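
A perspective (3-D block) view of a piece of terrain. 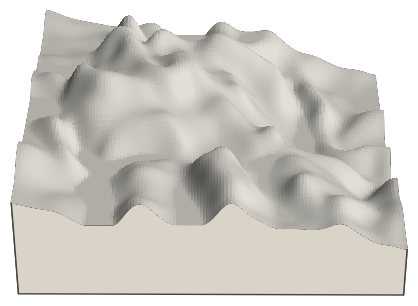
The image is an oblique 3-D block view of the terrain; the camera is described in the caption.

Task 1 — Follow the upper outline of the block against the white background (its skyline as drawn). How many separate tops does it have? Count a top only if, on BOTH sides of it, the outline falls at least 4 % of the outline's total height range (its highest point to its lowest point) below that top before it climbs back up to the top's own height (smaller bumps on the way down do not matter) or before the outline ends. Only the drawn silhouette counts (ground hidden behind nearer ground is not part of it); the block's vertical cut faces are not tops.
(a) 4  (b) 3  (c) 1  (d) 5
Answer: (b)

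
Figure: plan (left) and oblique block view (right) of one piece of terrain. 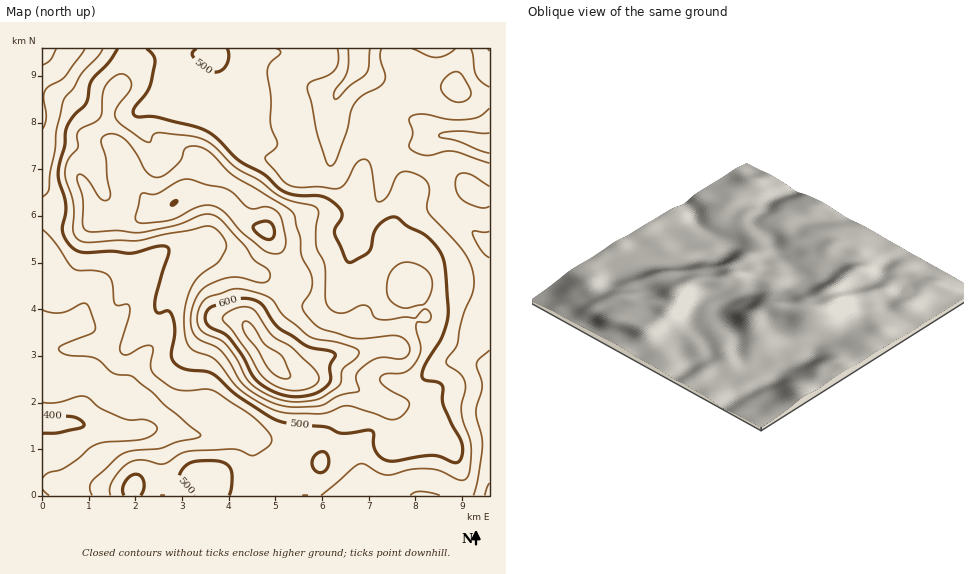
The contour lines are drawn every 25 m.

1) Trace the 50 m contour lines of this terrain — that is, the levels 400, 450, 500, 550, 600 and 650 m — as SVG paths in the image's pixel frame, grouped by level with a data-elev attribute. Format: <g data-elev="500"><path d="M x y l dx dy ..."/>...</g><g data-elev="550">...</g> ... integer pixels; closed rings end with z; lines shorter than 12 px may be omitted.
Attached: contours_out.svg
<g data-elev="400"><path d="M43 415l30 2 7 3 4 4-1 3-5 2-20 4-15 0"/></g><g data-elev="450"><path d="M410 495l5-3 6-1 19 4"/><path d="M473 495l5-17 4-33 0-9-6-22 0-7 6-21-5-22 2-5 10-9"/><path d="M43 310l9 3 9 0 7-2 13-7 6 0 8 20 0 7-6 3-27 11-3 2 0 4 9 4 26 3 6 3 14 12 18 3 69 59-5 3-18 4-18 6-26 3-12 3-30 27-2 7 2 7"/><path d="M489 258l-9-9-8-16 2-2 10 1 5-1"/><path d="M489 163l-36-12-8 0-15 4-7 0-11-5-3-5 4-12-4-13 3-4 12-2 25 5 18 0 13-3 9-8"/><path d="M489 87l-8-5-5-7-5-26"/><path d="M85 49l-20 28-16 9-4 5-1 8 2 18-3 12"/><path d="M382 49l-2 8 5 17-1 7-5 6-18 9-7 8-3 8-4 19-9 25-4 8-3 2-3-1-2-4-8-24-11-50 4-5 16-6 8-6 3-9-1-12"/><path d="M455 49l-9 6-10 2-8-1-16-7"/></g><g data-elev="500"><path d="M141 495l3-7 0-7-3-5-5-2-6 2-5 7-2 7 1 5"/><path d="M229 495l3-15-2-11-7-7-14-1-19 2-5 3-5 7-1 5 2 3 13 14"/><path d="M318 472l6 0 4-7 0-8-4-5-7 2-5 6 1 7z"/><path d="M118 49l-9 14-17 17-6 23-13 14-7 13-1 15-6 19-1 11 8 30-3 27 6 13 7 5 10 3 25-2 19 2 29-7 6 0 3 2 1 6-12 38-2 14 2 6 3 1 7-2 5 4 3 16-4 26 3 5 6 5 7 3 18 1 7 2 27 23 29 20 11 5 47 6 15 6 31-2 2 3-1 9 2 7 5 7 6 3 9 1 37-6 8 2 13 5 6 0 3-7 0-11-19-38-1-20-4-4-13-2-3-4 3-12 17-27 6-20-3-51-3-10-5-9-13-13-16-8-11-8-6-1-8 4-7 7-3 7-2 13-3 5-15 9-5 0-3-3-11-26 1-5 7-10 0-6-4-6-8-6-10-4-23-1-14-4-19-17-25-14-23-22-12-8-47-13-19 0-4-2-1-3 1-4 16-21 5-22-1-8-7-8"/><path d="M196 49l-4 4 2 5 11 11 10 3 7-2 5-6 2-7-2-8"/></g><g data-elev="550"><path d="M289 407l31-1 19-10 19-4 1-3-3-13 4-7 9-7 8-4 7-1 16 2 5-1 5-6-2-8-5-6-7-2-33 3-11-1-29-9-9-5-9-11-3-5 1-5 8-13 1-10-2-9-9-16-1-17-6-24-8-7-53-32-25-24-10-5-11 1-3 3-4 11-5 5-11 9-8 2-5-1-5-5-11-19-11-13-10-5-6 0-4 2-3 6 5 16 4 38-3 4-5 0-16-22-5-4-3 1-1 7 6 17-1 23 2 6 6 4 27-2 22 3 38-8 28-11 8 1 8 5 24 26 9 14 14 9 2 4 0 4-2 4-6 2-21-5-12-1-10 3-13 6-7 8-6 12-2 13 1 12 7 8 16 7 6 5 8 11 10 18 9 9 22 13z"/></g><g data-elev="600"><path d="M289 396l11 1 12-2 7-3 8-6 4-6-1-13 5-10-1-4-5-2-22-5-26-16-7-8-11-17-8-5-8-2-10 1-23 7-5 3-4 7 2 8 4 3 12 6 6 5 13 17 14 25 15 11z"/><path d="M265 239l5 0 4-3 0-7-2-5-7-3-11 4-1 2 1 4z"/><path d="M171 205l4-1 2-3-4 1z"/></g><g data-elev="650"><path d="M284 379l5-1 1-3-7-18-19-13-14-21-3-2-3 1-2 3 2 8 14 17 9 17 8 8z"/></g>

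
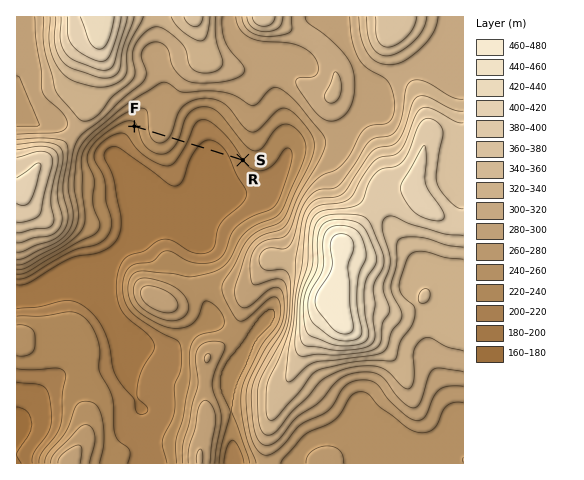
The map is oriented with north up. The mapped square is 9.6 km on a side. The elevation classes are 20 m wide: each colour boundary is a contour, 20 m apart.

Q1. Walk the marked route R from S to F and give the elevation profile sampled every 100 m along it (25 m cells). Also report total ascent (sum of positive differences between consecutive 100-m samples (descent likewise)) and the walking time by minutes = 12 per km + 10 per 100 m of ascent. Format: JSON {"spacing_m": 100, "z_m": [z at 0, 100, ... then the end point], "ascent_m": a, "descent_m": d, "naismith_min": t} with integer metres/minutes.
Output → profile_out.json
{"spacing_m": 100, "z_m": [220, 214, 208, 201, 196, 193, 193, 193, 193, 195, 200, 207, 215, 224, 235, 245, 255, 264, 269, 270, 267, 261, 252, 244, 238, 236], "ascent_m": 78, "descent_m": 62, "naismith_min": 37}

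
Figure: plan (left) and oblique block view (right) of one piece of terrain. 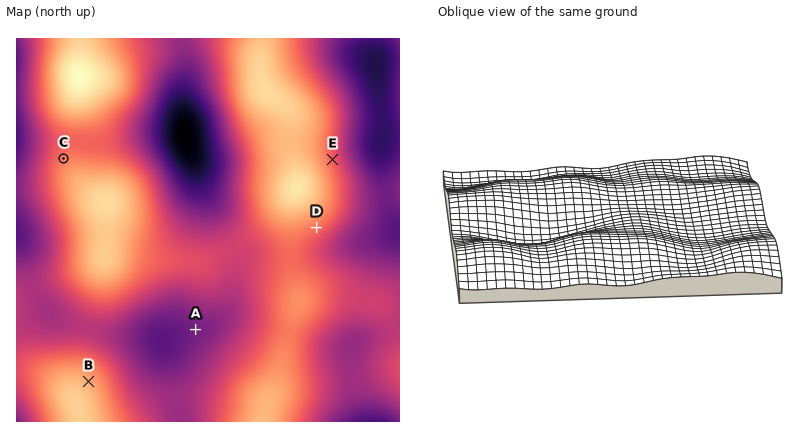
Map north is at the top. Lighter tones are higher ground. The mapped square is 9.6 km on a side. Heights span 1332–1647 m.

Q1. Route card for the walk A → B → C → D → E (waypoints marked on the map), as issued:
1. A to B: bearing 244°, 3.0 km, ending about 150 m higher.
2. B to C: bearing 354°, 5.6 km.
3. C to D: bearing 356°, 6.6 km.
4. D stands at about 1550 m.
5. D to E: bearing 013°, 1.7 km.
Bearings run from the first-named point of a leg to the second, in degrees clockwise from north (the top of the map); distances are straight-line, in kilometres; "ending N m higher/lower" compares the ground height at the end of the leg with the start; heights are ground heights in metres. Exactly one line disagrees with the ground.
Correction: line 3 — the bearing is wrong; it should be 105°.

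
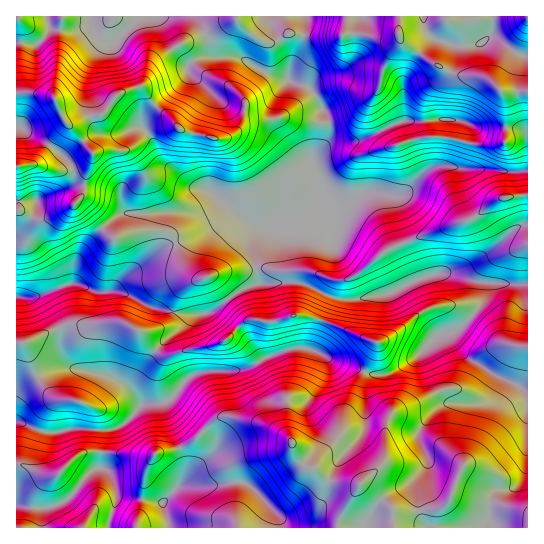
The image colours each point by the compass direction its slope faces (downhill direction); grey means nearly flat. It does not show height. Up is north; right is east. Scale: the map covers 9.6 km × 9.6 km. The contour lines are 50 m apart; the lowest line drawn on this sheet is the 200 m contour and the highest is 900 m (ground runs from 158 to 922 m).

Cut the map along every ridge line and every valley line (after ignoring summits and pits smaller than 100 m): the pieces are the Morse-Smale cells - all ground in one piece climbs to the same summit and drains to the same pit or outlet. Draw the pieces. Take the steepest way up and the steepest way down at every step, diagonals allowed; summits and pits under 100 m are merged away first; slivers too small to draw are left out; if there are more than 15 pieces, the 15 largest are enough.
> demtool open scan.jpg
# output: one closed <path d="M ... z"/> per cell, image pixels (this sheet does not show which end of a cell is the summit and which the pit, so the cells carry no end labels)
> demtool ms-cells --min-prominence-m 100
<path d="M527 16l-332 0 8 10 9 25 5 6 22 0 31 18 37 12 6 4 14 24 2 12-2 14-12 14-3 7 9 23 4 21-43 23-20-1-12-5-32-26-13 11-14 4-69 1-20 15-21 23-6 14-4 19-32 12-23 2 0 44 10 1 39-18 58-2 16 8 9 12 6 6 3 0 34-33 23-5 21-18 16-8 48-2 36 16 20 1 36-7 19-9 2-3-21-50-3-29-6-9 11 3 8-1 5-3 19-20 17-7 23 4 29 0 12 3 22-2z"/><path d="M495 283l-11 0 1 11-2 8-21 25-25 9-20 21-27 16-19 2-7-2-7 21-13 23-7 21-18 20-6 10-10-3-10-16-1-7-10-9-23-10-36-7-10 5-27 24-9 4-22 4-4 4-42-5-24 0-12 7-14 14-5 3-9-1-20-10-8-1-1 63 511 1 1-243z"/><path d="M194 16l-52 0-28 27-8 0-5-3-6-6-5-13-5 7-8 3-16 0-11-4-5 10-10 8-10-2-9 0 0 83 38 22 17 15 2 6 0 12-6 7 18-3 28 6 6 4 7 18 65-1 14-4 11-10-10-9-13-2-18-16-8-4-7-8-9-22-8-10 0-5 5-9 39-36 0-8 6-8 8-4 15 0-4-6-9-25z"/><path d="M238 328l-12 12-8 4-31 5-14 6-10 0-6-4-22 32 0 8 6 14-7 10-16 13-11 3-38-2-18 4-13-2-21-10-1 42 25 10 13 3 5-3 14-14 12-7 24 0 42 5 4-4 22-4 9-4 27-24 6-4 10-1 30 7 23 10 10 9 1 7 10 16 10 3 6-10 18-20 7-21 13-23 7-21-59-25-16 1-27 10z"/><path d="M239 57l-38 0-8 4-6 8 0 8-39 36-5 9 0 5 8 10 9 22 29 25 20 7 33 26 16 10 24 2 43-23-4-21-9-23 16-24 0-19-18-31-40-13z"/><path d="M123 323l-58 2-39 18-9 0-1 78 22 10 13 2 18-4 38 2 18-7 16-19-6-14 0-8 21-33-8-7-9-12z"/><path d="M451 273l-18 2-16 5-26 13-36 7-20-1-36-16-42 1-22 9-20 17 7 3 15 14 16-8 24 2 20-6 21 4 19 6 28 14 10 2 0 9-10 21 6 4 15 0 31-18 20-21 25-9 21-25 2-8 0-9-2-2z"/><path d="M446 165l-17 4-23 23-5 3-8 1-12-2 7 8 1 23 6 18 18 40 10-6 46-10 25-19 20-19 14-6-1-52-21 1-12-3-29 0z"/><path d="M19 127l-3 0 0 170 18 0 37-13 5-23 9-15 26-26 14-7-6-18-6-4-28-6-10 0-9 4 7-8 0-12-2-6-17-15-23-12z"/><path d="M299 315l-22 6-24-2-8 2-8 6 25 32 27-10 16-1 13 4 16 9 31 10 10-21 0-9-10-2-39-18z"/><path d="M527 224l-13 5-20 19-25 19-25 6 37 10 46 1z"/><path d="M141 16l-124 0-1 26 19 3 10-8 5-10 11 4 16 0 8-3 5-7 5 13 6 6 5 3 8 0z"/><path d="M218 311l-27 5-35 34 7 5 10 0 14-6 31-5 8-4 11-13z"/>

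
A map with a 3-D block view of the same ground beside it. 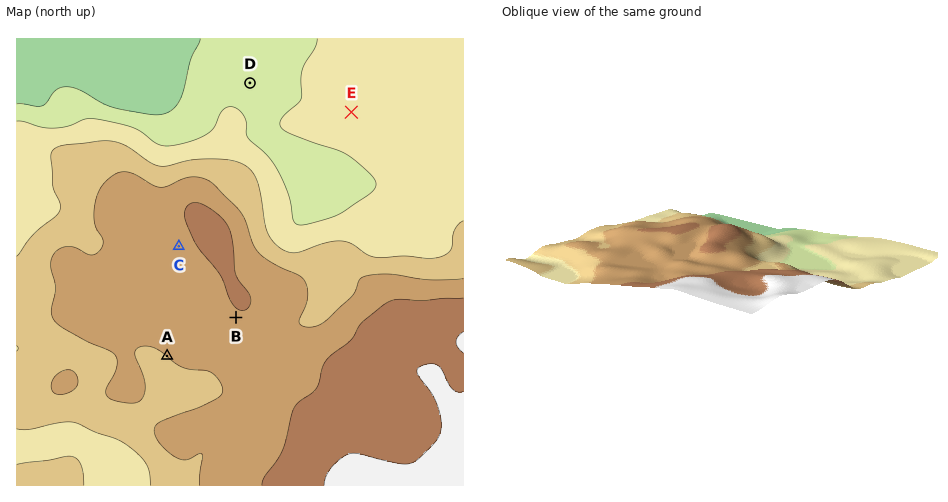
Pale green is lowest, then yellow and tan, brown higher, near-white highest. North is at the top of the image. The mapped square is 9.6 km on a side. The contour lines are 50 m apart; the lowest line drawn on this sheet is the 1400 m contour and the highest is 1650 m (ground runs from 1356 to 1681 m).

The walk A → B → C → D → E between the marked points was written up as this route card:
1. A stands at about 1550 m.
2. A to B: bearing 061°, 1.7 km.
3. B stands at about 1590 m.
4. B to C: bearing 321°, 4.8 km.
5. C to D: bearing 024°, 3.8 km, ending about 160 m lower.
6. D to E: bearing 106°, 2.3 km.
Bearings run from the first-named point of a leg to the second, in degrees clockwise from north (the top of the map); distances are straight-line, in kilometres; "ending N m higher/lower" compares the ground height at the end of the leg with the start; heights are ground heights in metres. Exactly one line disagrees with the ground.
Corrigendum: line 4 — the distance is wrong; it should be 2.0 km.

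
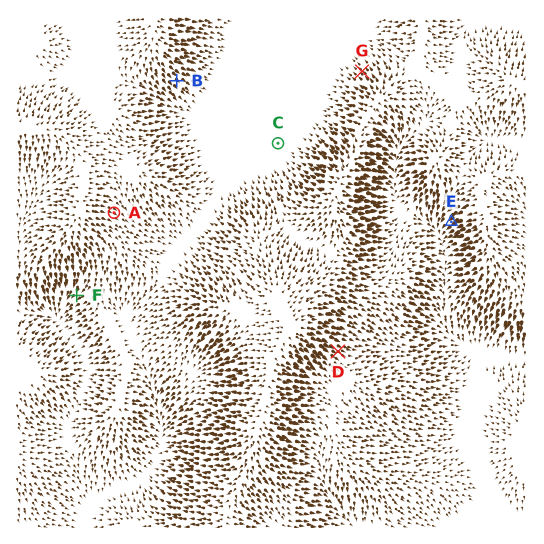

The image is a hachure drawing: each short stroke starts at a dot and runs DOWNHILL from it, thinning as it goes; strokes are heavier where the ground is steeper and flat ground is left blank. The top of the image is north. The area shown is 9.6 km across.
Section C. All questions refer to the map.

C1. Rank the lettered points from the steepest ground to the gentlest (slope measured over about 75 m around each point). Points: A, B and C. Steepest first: B A C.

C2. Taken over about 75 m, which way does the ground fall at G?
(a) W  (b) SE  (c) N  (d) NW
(d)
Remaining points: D SE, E SW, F SW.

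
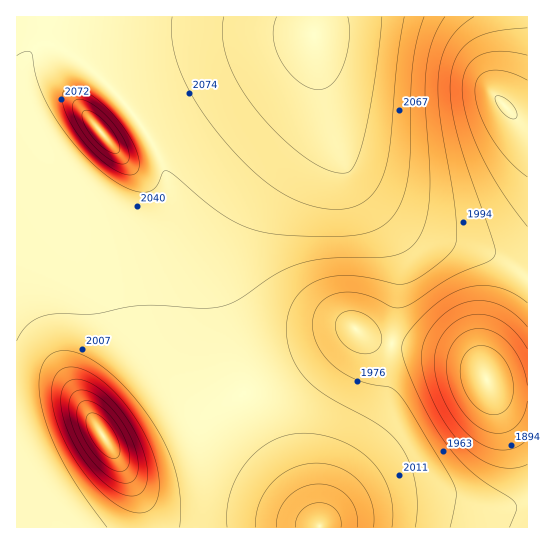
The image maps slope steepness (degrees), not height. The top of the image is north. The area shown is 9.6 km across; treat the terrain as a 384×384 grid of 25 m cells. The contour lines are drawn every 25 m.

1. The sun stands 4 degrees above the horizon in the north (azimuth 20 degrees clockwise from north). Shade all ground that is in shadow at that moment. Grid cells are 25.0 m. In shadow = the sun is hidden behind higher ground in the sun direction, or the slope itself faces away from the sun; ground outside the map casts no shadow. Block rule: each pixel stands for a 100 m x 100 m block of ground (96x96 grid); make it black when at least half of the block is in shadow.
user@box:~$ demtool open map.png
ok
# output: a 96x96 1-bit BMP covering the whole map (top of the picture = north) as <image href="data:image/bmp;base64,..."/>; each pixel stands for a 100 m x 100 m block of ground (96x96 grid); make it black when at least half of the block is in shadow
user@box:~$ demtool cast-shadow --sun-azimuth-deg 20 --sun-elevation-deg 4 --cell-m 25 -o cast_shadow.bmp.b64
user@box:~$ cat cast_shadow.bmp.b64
<image width="96" height="96" href="data:image/bmp;base64,Qk2+BAAAAAAAAD4AAAAoAAAAYAAAAGAAAAABAAEAAAAAAIAEAAATCwAAEwsAAAIAAAAAAAAA////AAAAAAAAAAAAAAAAAAAAAAAAAAAAAAAAAAAAAAAAAAAAAAAAAAAAAAAAAAAAAAAAAAAAAAAAAAAAAAAAAAAAAAAAAAAAAAAAAAAAAAAAAAAAAAAAAAAAAAAAAAAAAAAAAAAAAAAAAAAAAAAAAAAAAAAAAA8AAAAAAAAAAAAAAD+AAAAAAAAAAAAAAH/AAAAAAAAAAAAAAP/AAAAAAAAAAAAAAf/gAAAAAAAAAAAAA//gAAAAAAAAAAAAB//AAAAAAAAAAAAAB//AAAAAAAAAAAAAD//AAAAAAAAAAAAAH/+AAAAAAAAAAAAAH/+AAAAAAAAAAAAAP/+AAAAAAAAAAAAAP/8AAAAAAAAAAAAAP/4AAAAAAAAAAAAAf/4AAAAAAAAAAAAAf/wAAAAAAAAAAAAAf/gAAAAAAAAAAAAAf/gAAAAAAAAAAHAAf/AAAAAAAAAAAPwAf+AAAAAAAAAAA/4Af8AAAAAAAAAAB/8Af4AAAAAAAAAAB/8AfwAAAAAAAAAAD/8AfAAAAAAAAAAAH/8AAAAAAAAAAAAAH/8AAAAAAAAAAAAAH/8AAAAAAAAAAAAAP/8AAAAAAAAAAAAAP/8AAAAAAAAAAAAAP/8AAAAAAAAAAAAAP/8AAAAAAAAAA8AAP/8AAAAAAAAAB+AAP/8AAAAAAAAAB/AAP/4AAAAAAAAAD/AAP/wAAAAAAAAAD/gAP/gAAAAAAAAAD/AAH/AAAAAAAAAAD/AAD8AAAAAAAAAAD+AAAAAAAAAAAAAAD8AAAAAAAAAAAAAAB4AAAAAAAAAAAAAAAAAAAAAAAAAAAAAAAAAAAAAAAAAAAAAAAAAAAAAAAAAAAAAAAAAAAAAAAAAAAAAAAAAAAAAAAAAAAAAAAAAAAAAAAAAAAAAAAAAAAAAAAAAAAAAAAAAAAAAAAAAAAAAAAAAAAAAAHgAAAAAAAAAAAAAAP4AAAAAAAAAAAAAAf+AAAAAAAAAAAAAAf/AAAAAAAAAAAAAAf/gAAAAAAAAAAAAA//wAAAAAAAAAAAAA//4AAAAAAAAAAAAA//wAAAAAAAAAAAAA//wAAAAAAAAAAAAA//gAAAAAAAAAAAAA//gAAAAAAAAAAAAA//AAAAAAAAAAAAAA/+AAAAAAAAAAAAAA/8AAAAAAAAAAAAAA/4AAAAAAAAAAAAAB/wAAAAAAAAAAAAAB/gAAAAAAAAAAAAAB/AAAAAAAAAAAAAAB+AAAAAAAAAAAAAAB8AAAAAAAAAAAAAAA4AAAAAAAAAAAAAAAgAAAAAAAAAAAAAAAAAAAAAAAAAAAAAAAAAAAAAAAAAAAAAAAAAAAAAAAAAAAAAAAAAAAAAAAAAAAAAAAAAAAAAAAAAAAAAAAAAAAAAAAAAAAAAAAAAAAAAAAAAAAAAAAAAAAAAAAAAAAAAAAAAAAAAAAAAAAAAAAAAAAAAAAAAAAAAAAAAAAAAAAAAAAAAAAAAAAAAAAAAAAAAAAAAAAAAAAAAAAAAAAAAAAAAAAAAAAAAAAAAAAAAAAAAAAAAAAAAAAAAAAAAAAAAA="/>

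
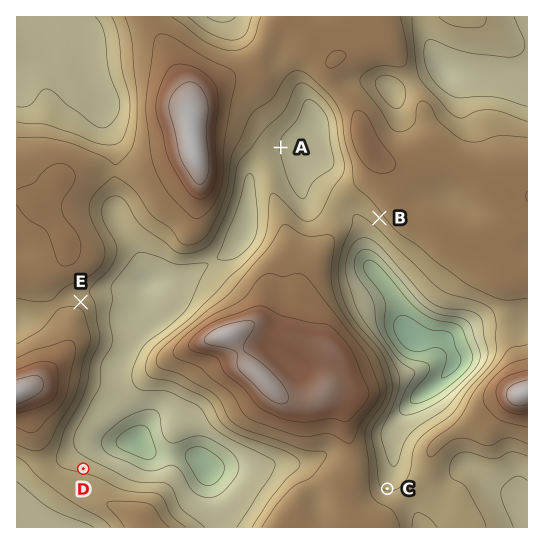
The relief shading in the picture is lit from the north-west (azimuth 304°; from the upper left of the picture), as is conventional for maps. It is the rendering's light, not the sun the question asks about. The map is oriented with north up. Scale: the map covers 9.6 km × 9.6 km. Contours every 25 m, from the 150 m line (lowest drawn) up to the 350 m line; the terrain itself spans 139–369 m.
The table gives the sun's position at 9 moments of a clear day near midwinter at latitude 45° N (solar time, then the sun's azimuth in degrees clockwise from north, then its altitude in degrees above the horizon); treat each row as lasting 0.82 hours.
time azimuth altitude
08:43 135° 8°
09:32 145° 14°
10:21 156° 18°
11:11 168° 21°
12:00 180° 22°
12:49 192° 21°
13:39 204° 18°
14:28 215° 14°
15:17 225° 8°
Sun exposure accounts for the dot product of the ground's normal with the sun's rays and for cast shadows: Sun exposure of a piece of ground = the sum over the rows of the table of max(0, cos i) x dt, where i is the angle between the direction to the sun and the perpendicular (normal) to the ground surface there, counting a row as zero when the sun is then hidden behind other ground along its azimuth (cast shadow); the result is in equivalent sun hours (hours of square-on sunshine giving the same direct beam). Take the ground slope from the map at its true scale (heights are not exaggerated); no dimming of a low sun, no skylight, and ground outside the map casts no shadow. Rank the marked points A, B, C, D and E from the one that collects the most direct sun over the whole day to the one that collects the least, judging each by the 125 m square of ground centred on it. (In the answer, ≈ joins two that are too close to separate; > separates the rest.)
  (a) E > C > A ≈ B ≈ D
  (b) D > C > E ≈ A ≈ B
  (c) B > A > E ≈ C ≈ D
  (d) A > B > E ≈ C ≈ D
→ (c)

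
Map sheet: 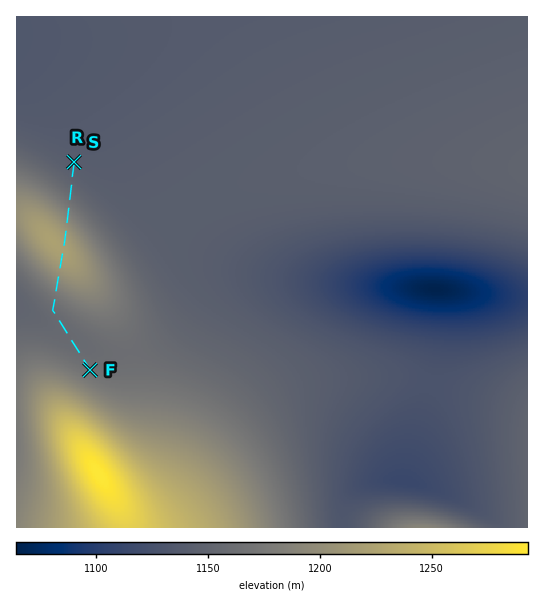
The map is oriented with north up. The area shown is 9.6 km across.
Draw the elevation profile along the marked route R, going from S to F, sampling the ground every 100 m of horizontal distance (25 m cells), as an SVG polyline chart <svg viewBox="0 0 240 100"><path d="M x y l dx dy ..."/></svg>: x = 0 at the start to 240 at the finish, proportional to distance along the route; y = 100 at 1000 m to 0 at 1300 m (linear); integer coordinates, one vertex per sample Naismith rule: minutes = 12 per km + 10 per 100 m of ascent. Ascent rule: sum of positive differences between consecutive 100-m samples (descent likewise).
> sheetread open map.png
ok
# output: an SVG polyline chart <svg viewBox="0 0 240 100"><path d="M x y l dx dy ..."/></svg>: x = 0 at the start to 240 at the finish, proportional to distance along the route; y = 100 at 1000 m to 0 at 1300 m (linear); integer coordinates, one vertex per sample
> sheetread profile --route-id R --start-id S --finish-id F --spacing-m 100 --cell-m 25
<svg viewBox="0 0 240 100"><path d="M0 53l6-1 6 0 5-1 6-1 6-1 6-2 6-1 5-3 6-2 6-2 6-3 6-3 6-2 5-2 6-2 6 0 6-1 6 1 5 1 6 2 6 2 6 3 6 2 5 3 6 2 6 2 6 2 6 1 6 0 5 1 6 0 6 0 6 0 6 0 5 0 6-1 6 0 6 0 6-1 5-1 6 0 2 0"/></svg>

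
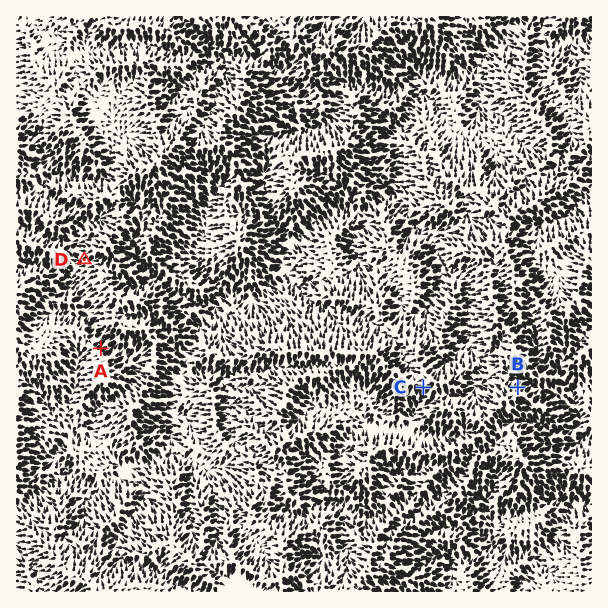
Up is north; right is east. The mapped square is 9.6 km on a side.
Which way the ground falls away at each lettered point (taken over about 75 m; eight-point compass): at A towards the NE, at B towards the NE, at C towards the S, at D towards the W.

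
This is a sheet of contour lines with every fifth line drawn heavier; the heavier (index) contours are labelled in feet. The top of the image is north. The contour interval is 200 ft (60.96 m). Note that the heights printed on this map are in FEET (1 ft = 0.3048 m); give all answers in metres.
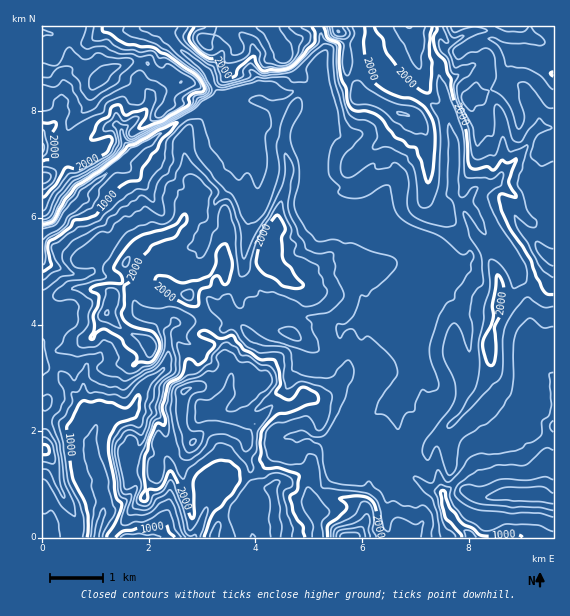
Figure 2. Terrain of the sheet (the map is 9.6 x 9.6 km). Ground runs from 140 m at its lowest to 920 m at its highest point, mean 530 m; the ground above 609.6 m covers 26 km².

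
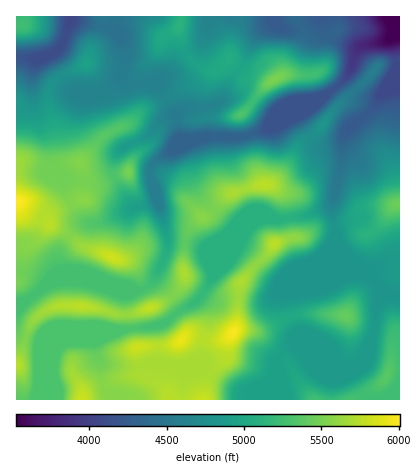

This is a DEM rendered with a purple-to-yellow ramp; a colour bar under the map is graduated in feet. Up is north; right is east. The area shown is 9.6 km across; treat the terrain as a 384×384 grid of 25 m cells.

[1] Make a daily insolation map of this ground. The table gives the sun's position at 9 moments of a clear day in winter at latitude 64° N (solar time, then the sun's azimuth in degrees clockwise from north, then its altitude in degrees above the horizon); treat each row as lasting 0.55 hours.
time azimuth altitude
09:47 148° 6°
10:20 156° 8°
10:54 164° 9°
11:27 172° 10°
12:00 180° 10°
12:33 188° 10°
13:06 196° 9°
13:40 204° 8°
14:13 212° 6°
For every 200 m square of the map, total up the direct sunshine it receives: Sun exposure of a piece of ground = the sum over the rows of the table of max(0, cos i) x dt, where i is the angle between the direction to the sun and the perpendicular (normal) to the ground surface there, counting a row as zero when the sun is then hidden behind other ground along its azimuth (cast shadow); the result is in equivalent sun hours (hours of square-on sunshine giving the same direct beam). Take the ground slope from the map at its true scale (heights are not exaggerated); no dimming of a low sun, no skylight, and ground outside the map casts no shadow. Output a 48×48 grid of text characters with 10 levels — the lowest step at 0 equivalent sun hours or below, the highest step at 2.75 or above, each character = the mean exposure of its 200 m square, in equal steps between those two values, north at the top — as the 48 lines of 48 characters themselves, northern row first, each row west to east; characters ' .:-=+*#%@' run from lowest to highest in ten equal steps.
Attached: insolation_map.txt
.::::. ...--:::.   .::::..  .            ...   .
===--.     ::--:.  :--::..              .::.    
@@@#+.      :::::.:==-:.               .---:    
@@@%-      ...::---==-.                 .:.     
*=-.     .....::-====:    ..                    
        ..::::.:-+*+=-. ..::.           .      .
       :==-:::.:======-:::--...       .--    =+:
     .-+++-.  .::::::-=====-..  .-==-+#%:   =*=:
    .:-:::.     ..:::--=+=---:.=%@@@@@@-   =#+::
   ......         .:-===+=-:..+@@@@%*=    -+=:..
.   .             :-=====:.  .#@=.       :-::   
                .:---:::.    +*.        -+==.  .
               .=-:::.....:-**         -+=-:   .
             .:==:.:-===-=*%+         :=-:.     
           .=##+: :::.               :=-:.      
          :+*=.  .:                 .:-:.       
         .--.   :=.                 ..:.   ..   
...     ..:.   :+-                 .........:.  
::::::::::.    --                  . .........  
:..:::---:...:::..                    ::.       
   .::::::..-*+:.:.              .    ::.       
     .:..::-=**:  ..   ..   .=+=-:.  .:..       
     ..:..-=--=-  .:.  .:--+#@@@*==---:.        
---:..:-=--=-.     --: .:=*%#++*##**+-.   .....:
==-:.:-=++=:       :--:.:=**-:.  ....    .:---=+
+=-:::::::.        .::--=++-:.         .:::.:-+*
*+=---:.           ::-+*#*-:..        ::-:..:=++
===+*+-            ::-+*+:...     ..:==------=+=
::-+++=:.      ... ..:-::...  .:-+#%%#=::=++===-
--===-=++-:    :--.  ...:..   .=#%@@@*:::-=+==--
--=--=+*#%#*=::-==.    ...    :*%%#+-::::::---::
-----:::-=#%%#*=-. ..   ..   .+##+::::::::::::::
::-:.     .-*#+=.  .-::..    -+*=:::::..   .:::-
--:.        ..:.   .=+=:   :-=+=::::..      .:--
+-.                .=*-  .--===:.::.        .::-
:.                 --.   .:::-:.           .:...
.   -====-:     :==:        ..            ....  
  :*%@@@@@@#+=+#%*:              .:-==---:::..  
.:**=------=+=:             .   .-=+**##*+=-:.. 
.-+::::::::.         .:....:==-:-=-:-=+****=:...
.:::::. .:.         :--::-=**#*+--::::-=+++-::.:
 ::::.       .:----=++---=++==++-:.:::::---:.:.:
 ::::.  ..:--====--==-::-----:---:.::::::--....:
::::::.....::--::::::::::-=+=--:::..::::::.  ..:
+-:::::. .....:::::::::::=#%#+=::::. ....     :-
+-:::-=. ..:----:::::::::=*#*+-::::.         .--
==::::-...::--==--::::...-==-:::::-.        :==:
--:::::...:::::--:::::...:::::::::::.     .:--::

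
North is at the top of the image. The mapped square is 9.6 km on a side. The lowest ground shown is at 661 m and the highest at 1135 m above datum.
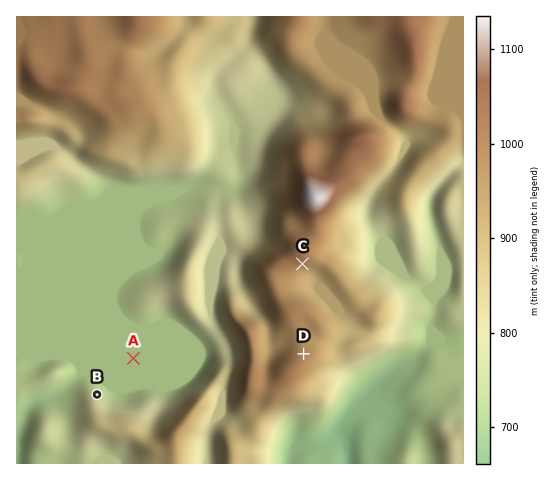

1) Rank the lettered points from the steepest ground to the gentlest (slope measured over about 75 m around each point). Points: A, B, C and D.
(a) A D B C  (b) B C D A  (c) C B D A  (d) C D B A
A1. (c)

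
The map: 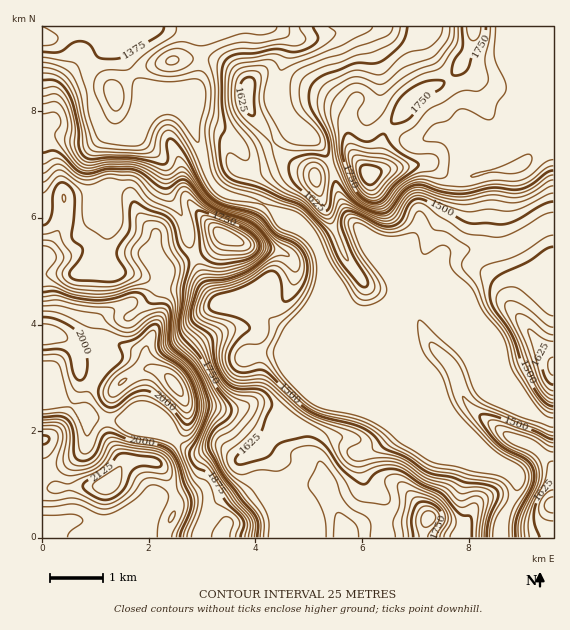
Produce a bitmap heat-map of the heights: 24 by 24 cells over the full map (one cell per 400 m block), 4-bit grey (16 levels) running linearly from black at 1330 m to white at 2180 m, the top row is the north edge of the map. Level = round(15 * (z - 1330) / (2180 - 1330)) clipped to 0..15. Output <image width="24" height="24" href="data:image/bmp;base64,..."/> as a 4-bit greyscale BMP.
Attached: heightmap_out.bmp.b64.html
<image width="24" height="24" href="data:image/bmp;base64,Qk2WAQAAAAAAAHYAAAAoAAAAGAAAABgAAAABAAQAAAAAACABAAATCwAAEwsAABAAAAAAAAAAAAAAABEREQAiIiIAMzMzAERERABVVVUAZmZmAHd3dwCIiIgAmZmZAKqqqgC7u7sAzMzMAN3d3QDu7u4A////AMzMzcq5ZmZ2aHZCRd3d3duoZmZmZ3VCNu7u3cqGZmZVZkMyJdze7rllVmZEQyIiJOzNy7llVVVDIiIjRMu7u8qGVUMyIiIzIru8vNuGVCIiIiIiI7zN3dlUQiIiIiIiJbzM3KdCIiIiIiIiNczLy4ZDMiIiIiIiRcu6qnQzMiIiIiIjRKmZmYUzMyIiIiIjM5d3iYZlNDIyIiIjM5h3mYiYZCIyIiIiM4d3iHiXQiMiMiMzMnd3d3ZDIkVGUzREM3d3ZWMjNWZ5dWZlVGVEQ0I0RWaJl3ZmdlQhEjI0VEaId3ZmZlMREhE0VEZ3d3ZmZkMSERE1RFZ3eHd3ZjISERE1RFZmZ3d3ZhEREiIzQ0RVVmd2ZgERERIiIjNEVWeGZg=="/>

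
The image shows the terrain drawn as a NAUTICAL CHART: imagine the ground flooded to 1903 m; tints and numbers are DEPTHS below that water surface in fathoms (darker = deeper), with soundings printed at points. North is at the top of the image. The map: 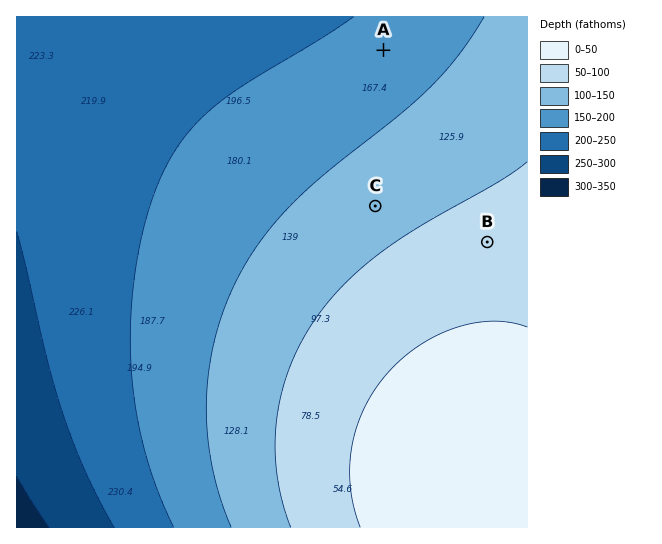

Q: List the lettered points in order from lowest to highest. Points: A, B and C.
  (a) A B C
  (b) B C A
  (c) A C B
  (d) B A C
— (c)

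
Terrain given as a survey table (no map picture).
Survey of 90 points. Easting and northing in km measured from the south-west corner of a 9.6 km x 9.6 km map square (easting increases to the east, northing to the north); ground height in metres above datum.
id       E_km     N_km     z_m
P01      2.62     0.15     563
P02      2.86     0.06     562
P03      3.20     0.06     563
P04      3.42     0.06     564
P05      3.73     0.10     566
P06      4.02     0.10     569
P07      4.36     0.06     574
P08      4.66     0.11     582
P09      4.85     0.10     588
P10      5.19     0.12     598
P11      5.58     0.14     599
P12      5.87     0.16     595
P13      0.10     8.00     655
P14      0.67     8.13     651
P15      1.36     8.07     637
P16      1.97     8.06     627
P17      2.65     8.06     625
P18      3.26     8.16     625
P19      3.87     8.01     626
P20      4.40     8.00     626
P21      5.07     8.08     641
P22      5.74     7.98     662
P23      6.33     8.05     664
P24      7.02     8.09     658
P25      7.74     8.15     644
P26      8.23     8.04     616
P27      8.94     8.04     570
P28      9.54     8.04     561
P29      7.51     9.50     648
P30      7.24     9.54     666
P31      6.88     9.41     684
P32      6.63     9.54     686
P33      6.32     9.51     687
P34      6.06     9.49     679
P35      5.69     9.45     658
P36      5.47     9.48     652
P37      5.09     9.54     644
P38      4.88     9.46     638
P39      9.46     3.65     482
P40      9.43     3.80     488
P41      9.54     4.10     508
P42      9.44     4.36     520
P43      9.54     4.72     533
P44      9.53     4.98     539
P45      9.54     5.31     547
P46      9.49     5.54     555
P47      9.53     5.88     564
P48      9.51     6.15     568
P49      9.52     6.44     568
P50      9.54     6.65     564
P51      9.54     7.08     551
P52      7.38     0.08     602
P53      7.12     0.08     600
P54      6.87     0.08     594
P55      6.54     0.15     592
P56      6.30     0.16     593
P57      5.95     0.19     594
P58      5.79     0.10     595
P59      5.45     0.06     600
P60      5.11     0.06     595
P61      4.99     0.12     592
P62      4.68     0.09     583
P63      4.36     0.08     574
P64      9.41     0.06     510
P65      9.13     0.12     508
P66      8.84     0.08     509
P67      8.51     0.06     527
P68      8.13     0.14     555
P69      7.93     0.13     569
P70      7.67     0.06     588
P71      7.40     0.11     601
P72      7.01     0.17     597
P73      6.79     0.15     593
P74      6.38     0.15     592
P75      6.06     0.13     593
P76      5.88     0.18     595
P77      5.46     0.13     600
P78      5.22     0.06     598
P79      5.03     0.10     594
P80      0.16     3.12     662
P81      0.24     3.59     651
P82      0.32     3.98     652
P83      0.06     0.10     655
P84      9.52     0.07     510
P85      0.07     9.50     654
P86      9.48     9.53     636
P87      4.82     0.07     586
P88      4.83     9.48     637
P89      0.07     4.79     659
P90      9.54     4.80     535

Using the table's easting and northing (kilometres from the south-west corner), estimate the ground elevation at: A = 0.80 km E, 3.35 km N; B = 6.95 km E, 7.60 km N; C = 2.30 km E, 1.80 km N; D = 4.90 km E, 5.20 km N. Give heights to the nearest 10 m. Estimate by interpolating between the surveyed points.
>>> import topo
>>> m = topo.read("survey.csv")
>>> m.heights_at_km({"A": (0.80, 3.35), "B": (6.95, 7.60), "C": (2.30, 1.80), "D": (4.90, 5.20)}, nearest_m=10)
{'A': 660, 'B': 600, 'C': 630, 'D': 650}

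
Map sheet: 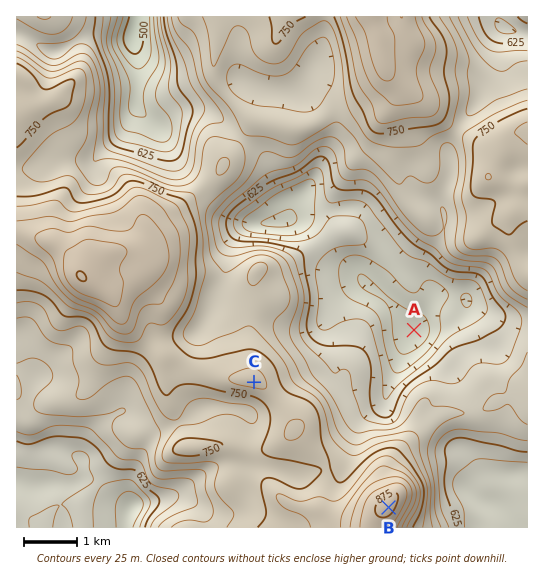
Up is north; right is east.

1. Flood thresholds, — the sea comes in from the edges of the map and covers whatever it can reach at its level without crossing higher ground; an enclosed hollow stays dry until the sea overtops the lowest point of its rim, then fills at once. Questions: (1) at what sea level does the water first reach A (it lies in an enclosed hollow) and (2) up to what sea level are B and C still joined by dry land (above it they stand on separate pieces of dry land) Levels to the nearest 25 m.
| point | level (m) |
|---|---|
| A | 650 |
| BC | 750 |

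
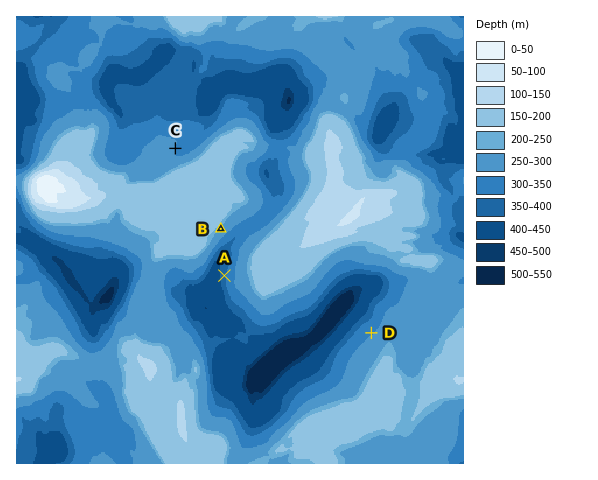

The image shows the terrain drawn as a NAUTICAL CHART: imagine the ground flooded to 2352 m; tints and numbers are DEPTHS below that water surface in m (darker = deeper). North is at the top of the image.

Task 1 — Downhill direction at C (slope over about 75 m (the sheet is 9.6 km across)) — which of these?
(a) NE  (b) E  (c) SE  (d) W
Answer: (b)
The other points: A W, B SE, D NW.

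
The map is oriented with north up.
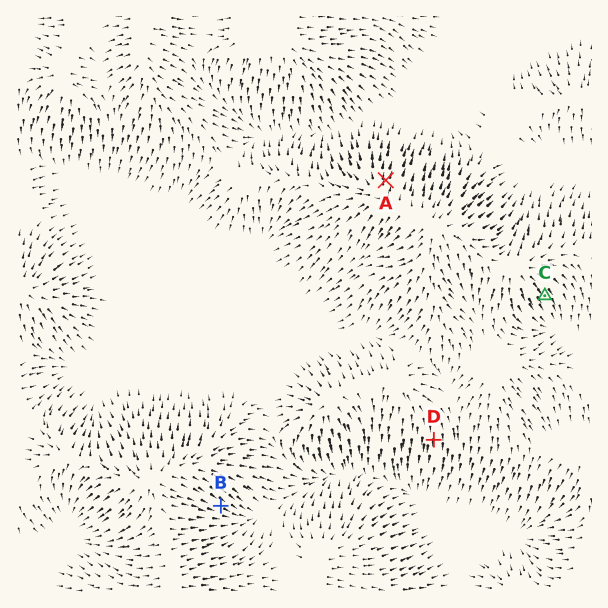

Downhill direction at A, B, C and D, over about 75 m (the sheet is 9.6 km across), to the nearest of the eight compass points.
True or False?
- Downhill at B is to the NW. False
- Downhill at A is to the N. True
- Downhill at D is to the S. True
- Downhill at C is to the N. False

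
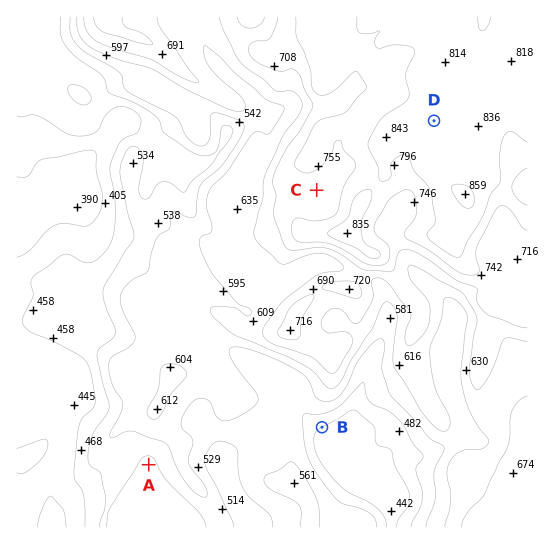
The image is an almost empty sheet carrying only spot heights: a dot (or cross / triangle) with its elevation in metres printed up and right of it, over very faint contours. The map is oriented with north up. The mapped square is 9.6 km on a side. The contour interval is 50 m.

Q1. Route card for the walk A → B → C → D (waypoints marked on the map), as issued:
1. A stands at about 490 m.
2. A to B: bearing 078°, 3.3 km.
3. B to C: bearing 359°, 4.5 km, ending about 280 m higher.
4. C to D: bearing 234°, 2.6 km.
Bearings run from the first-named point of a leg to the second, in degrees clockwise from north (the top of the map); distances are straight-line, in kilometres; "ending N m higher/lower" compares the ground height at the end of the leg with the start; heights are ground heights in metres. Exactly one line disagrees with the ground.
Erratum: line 4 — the bearing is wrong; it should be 059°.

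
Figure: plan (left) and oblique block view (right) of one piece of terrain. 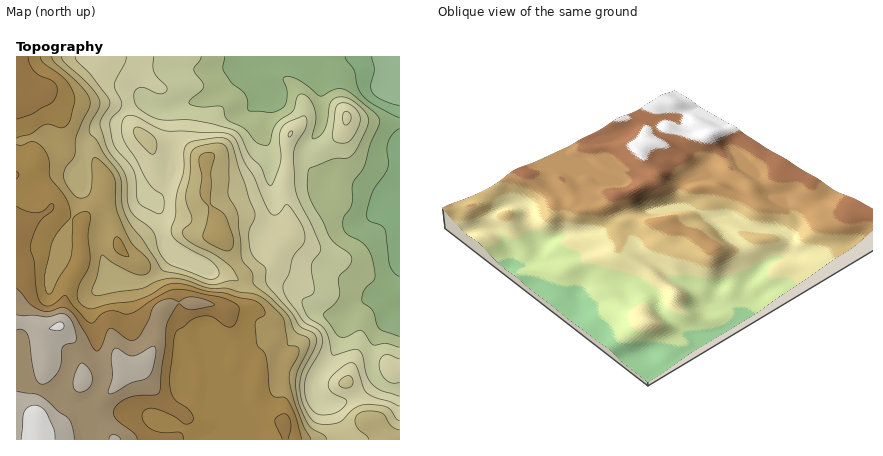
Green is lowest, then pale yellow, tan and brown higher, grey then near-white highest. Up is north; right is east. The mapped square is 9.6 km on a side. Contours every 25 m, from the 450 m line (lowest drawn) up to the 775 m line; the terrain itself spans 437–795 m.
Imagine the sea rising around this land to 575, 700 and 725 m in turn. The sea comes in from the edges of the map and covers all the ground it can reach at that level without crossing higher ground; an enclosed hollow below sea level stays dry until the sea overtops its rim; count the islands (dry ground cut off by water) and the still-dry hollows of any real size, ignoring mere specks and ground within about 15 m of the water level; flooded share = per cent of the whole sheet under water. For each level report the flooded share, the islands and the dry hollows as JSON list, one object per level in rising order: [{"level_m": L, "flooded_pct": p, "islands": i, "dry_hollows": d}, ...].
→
[{"level_m": 575, "flooded_pct": 35, "islands": 0, "dry_hollows": 0}, {"level_m": 700, "flooded_pct": 82, "islands": 0, "dry_hollows": 0}, {"level_m": 725, "flooded_pct": 89, "islands": 0, "dry_hollows": 0}]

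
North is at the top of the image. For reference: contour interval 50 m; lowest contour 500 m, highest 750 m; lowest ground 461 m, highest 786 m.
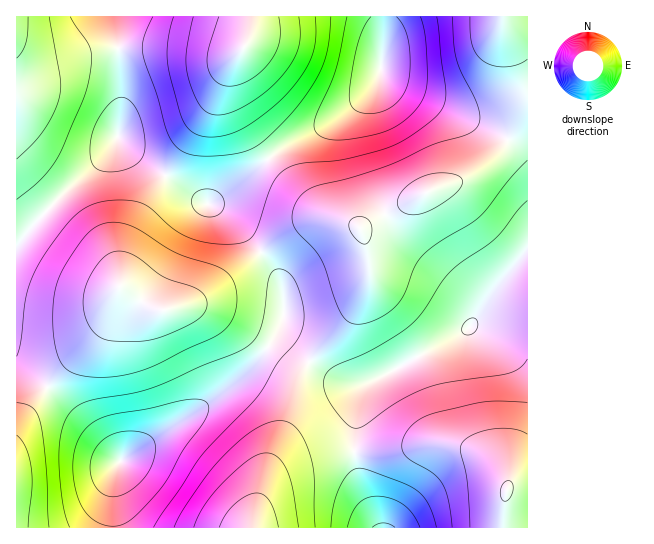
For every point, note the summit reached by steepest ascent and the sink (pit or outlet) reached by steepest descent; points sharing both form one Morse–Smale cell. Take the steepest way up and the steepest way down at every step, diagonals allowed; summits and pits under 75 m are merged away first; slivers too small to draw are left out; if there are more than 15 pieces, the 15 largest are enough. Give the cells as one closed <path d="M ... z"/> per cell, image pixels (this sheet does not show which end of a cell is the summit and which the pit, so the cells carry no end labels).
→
<path d="M502 16l-117 0-4 53-2 10-7 11-25 22-25 16-33 16-80 59 17 10 36 39 24-19 23-12 10-2 15 0 20 5 7 4 72-39 22-6 14-7 18-13 20-21 16-29 4-12 0-12-20-51z"/><path d="M383 16l-266 0 4 70 0 28-4 23 4 6 18 16 70 45 80-60 33-16 25-16 25-22 7-11 2-10 3-28z"/><path d="M527 253l-8 6-26 31-21 35-6 6-100 53-5 6-6 36 0 35 6 26 18 41 123 0 2-26 4-15 9-4 11-1z"/><path d="M118 137l-15 22-54 48-33 40 0 116 30 24 54-54 19-46 36 22 8 2 14-3 21-8 62-47-15-20-19-20-24-12-63-42-18-16z"/><path d="M527 16l-24 1 2 17 22 55-2 17-18 36-20 21-18 13-14 7-22 6-73 40 5 12 4 20 0 20-2 8-23 37-35 36 20 14 18 8 18 0 26-12 75-41 6-6 21-35 26-31 9-6z"/><path d="M261 252l-55 43-16 9-13 4-14 3-8-2-36-22-19 46-53 54 12 10 62 64 82-54 23-18 29-26 17-21 11-20 1-23-4-18z"/><path d="M279 328l-16 26-30 30-30 23-78 50-6 6-4 11-3 21 2 33 137 0 2-2 3-19 13-45 19-41 11-42 9-16-25-24z"/><path d="M115 16l-99 1 1 230 32-40 54-48 14-21 4-24 0-28z"/><path d="M310 363l-3 2-8 14-11 42-19 41-17 65 126 1-3-13-14-28-6-26 1-46 3-17 6-13-18-1-8-3z"/><path d="M49 388l-4 1-29 41 0 97 97 1 0-47 7-20z"/><path d="M334 219l-15 0-10 2-23 12-25 20 15 20 7 17 1 27-4 17 3 6 26 23 39-42 12-19 9-21-1-28-8-24-6-5z"/><path d="M527 483l-10 0-9 4-4 15-1 26 25-1z"/><path d="M17 364l0 65 30-42z"/>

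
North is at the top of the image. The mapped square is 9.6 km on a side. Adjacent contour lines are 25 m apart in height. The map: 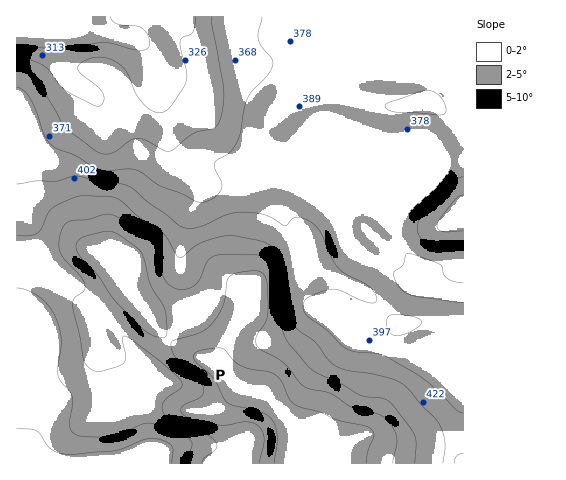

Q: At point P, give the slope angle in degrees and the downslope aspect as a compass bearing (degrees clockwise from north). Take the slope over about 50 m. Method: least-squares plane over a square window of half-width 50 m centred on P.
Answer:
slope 6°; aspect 221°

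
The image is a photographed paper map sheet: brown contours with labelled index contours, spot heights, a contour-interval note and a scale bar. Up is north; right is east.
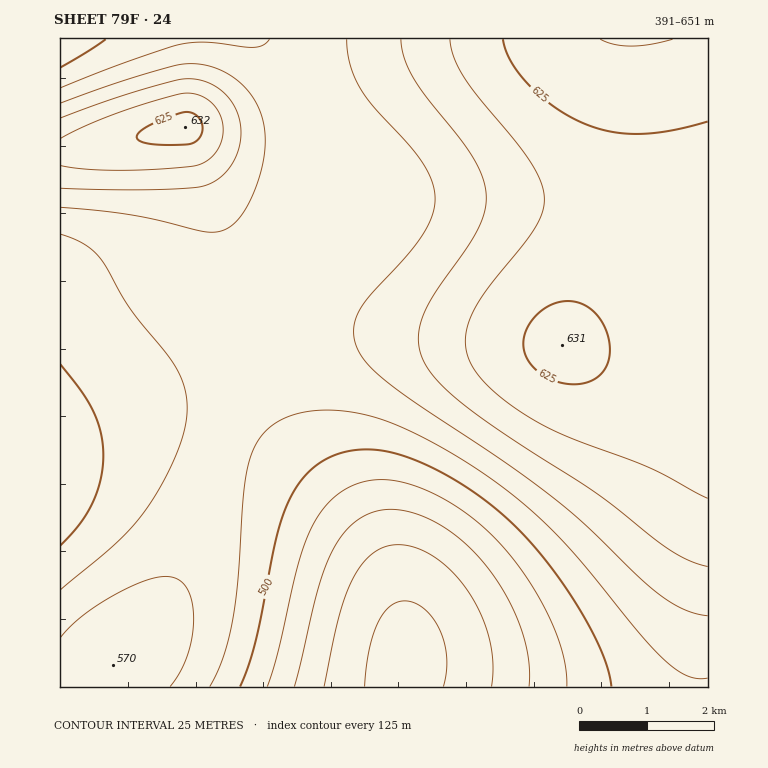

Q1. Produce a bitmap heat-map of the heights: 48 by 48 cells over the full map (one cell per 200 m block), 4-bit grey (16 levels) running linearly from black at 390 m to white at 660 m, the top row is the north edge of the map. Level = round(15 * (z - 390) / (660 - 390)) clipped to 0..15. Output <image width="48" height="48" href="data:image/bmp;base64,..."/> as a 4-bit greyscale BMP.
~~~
<image width="48" height="48" href="data:image/bmp;base64,Qk32BAAAAAAAAHYAAAAoAAAAMAAAADAAAAABAAQAAAAAAIAEAAATCwAAEwsAABAAAAAAAAAAAAAAABEREQAiIiIAMzMzAERERABVVVUAZmZmAHd3dwCIiIgAmZmZAKqqqgC7u7sAzMzMAN3d3QDu7u4A////AJqqqqmYh3ZVQzIREAAAERIjNEVWZnd3d5qqqqmZiHZlRDIhEAAAERIjNEVWZnd4iJqqqqqZiHdlRDIhEAAAERIjNEVWZ3eIiJmqqqqZmHdlVDIhEAAAERIjNEVmZ3iIiJmaqqqZmIdmVDMhEQAAERIjRFVmd4iIiYmZmZmZmIdmVDMiEQABESIzRFZnd4iJmYiZmZmZmId2VEMiERERESI0RVZneImZmYiJmZmZmId2VUMiEREREiM0RWZ3iJmZqneIiZmZmId2VUMyIRERIjNEVWd4iZmqqnd4iImZiId2ZUQyIiIiIzRFVmeIiZqqqmd3iIiIiId2ZUQzIiIiM0RVZneImaqqu2Z3eIiIiId2ZVRDMyIzNEVWZ3iJmqq7u2Znd4iIiId3ZlREMzMzRFVmd4iZqqu7u1Znd3iIiIh3ZlVERERERVZniJmaqru7vFZmd3iIiIh3ZmVVRERFVmd4iZqqu7u8zFZmd3eIiIh3dmZVVVVWZneImaqru7vMzFZmd3eIiIh3d2ZmVWZmd4iZqqu7u8zMzFZmZ3d4iIh3d3ZmZmZ3eImaq7u8zMzMzFZmZ3d4iIiHd3d3d3d4iZmqu7zMzMzMzGZmd3d4iIiId3d3d3iImaq7vMzMzMzMzGZmd3d4iIiIiIeIiIiZmqu8zMzd3MzMzGZmd3d4iIiIiIiIiJmaqrvMzd3d3dzMzGZnd3d4iIiIiIiIiZmqq7zM3d3d3dzMzGZ3d3d4iIiIiIiJmZqqu8zN3d3d3d3MzGZ3d3eIiIiIiIiZmZqru8zd3d3d3d3MzGd3d3iIiIiIiImZmaqru8zd3d3d3d3MzHd3d4iIiIiIiImZmaqru8zd3d3d3dzMzHd3d4iIiIiIiImZmZqru8zN3d3d3dzMzHd3eIiIiIiIiImZmZqqu7zM3d3d3dzMzHd3iIiIiIiIiIiZmZmqq7zM3d3d3czMzHd3iIiIiZmZiIiImZmaq7vMzN3d3czMzHd4iIiJmZmZiIiIiZmaqru8zMzdzMzMzHeIiIiZmZmZiIiIiImZqqu7zMzMzMzMzIiIiImZmZmZiIiIiImZmqu7zMzMzMzMzIiImZmZmZmZiIiIiIiZmqq7vMzMzMzMzJmZmZmZmZmZiIiIiIiZmqq7vMzMzMzMzKqqqqqqqpmZiIiIiIiZmqq7vMzMzMzMzLu7u7u7uqmZiIiIiIiZmqq7vMzMzMzMzMzMzMzMu6qZiIiIiIiZmqq7zMzM3d3d3czM3d3dzLqZiIiIiImZqqu7zMzd3d3d3czN3d3d3LqZiIiIiJmaqru8zM3d3d3d3bzM3d3d3LqZiIiIiZmaqrvMzN3d3d3d3aq7zM3d3LqZiIiImZmqq7zMzd3d3d3d3Zmqu7zMy6qYiIiJmZqqu7zM3d3e7u7u3YiJmqq7uqmIiIiJmaqru8zN3d7u7u7u7nd4iJmaqZiIiIiZmaqrvMzd3e7u7u7u7mZ3d4iIiIiIiIiZmqq7vMzd3u7u7u7u7lZmd3d4iId4iIiZmqq7zM3d7u7u7u7u7g=="/>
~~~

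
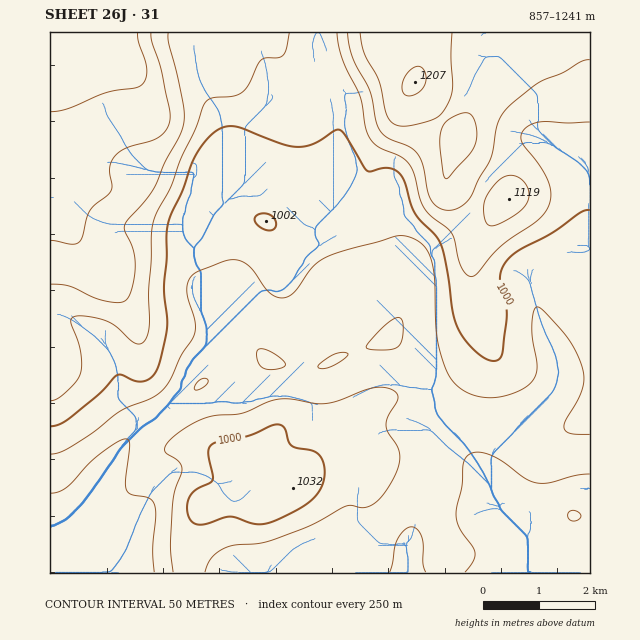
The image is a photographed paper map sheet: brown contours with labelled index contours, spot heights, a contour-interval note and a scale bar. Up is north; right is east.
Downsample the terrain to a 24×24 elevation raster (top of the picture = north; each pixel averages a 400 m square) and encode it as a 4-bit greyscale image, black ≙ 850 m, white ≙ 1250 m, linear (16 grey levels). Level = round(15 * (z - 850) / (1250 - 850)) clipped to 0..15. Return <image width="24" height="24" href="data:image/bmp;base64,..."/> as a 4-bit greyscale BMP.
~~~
<image width="24" height="24" href="data:image/bmp;base64,Qk2WAQAAAAAAAHYAAAAoAAAAGAAAABgAAAABAAQAAAAAACABAAATCwAAEwsAABAAAAAAAAAAAAAAABEREQAiIiIAMzMzAERERABVVVUAZmZmAHd3dwCIiIgAmZmZAKqqqgC7u7sAzMzMAN3d3QDu7u4A////AAERJEMzMzMiIiIhIhERJFREQzMyIiIiIhERJGZmVEQyIiIiIiESJGZmdlRDMiIiIjISM1ZmZlREMiIiIkMiNFZmZlREMiIjM1QyI0VVVVRDMyMzRHZUMiM0REREMzMzNIdlUyIiIiMzM0VENIdmZDIiIiIiNFZUNId4dUMiIiIiNGZUNIiJdUMjMzMiNWZURZmpdTM0QzMyNXdUVau6dURERDMzNYdUVbuqhURFVURDRoh1VMuphUVWVVVEaJmXZcy6lkRVVFVVipqpdsy7qFREREVWm6mYdtzLqWREVVV4q7qHZt3MynVWZmaau8qHd93dy4d3d2esy7qYiO7d2oiHd2e93Lupme7uyomHdmnN3Lqqqe7uyZmIdnrM3Lqqqg=="/>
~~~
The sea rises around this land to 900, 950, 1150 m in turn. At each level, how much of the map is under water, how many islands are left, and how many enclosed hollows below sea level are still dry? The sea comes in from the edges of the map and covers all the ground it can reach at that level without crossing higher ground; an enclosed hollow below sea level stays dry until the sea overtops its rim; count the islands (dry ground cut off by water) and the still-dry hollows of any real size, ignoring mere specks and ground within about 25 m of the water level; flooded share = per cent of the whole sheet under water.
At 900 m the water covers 8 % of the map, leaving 0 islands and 0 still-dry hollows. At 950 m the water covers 35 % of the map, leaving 0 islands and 0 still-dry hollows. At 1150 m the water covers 91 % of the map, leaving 0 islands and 0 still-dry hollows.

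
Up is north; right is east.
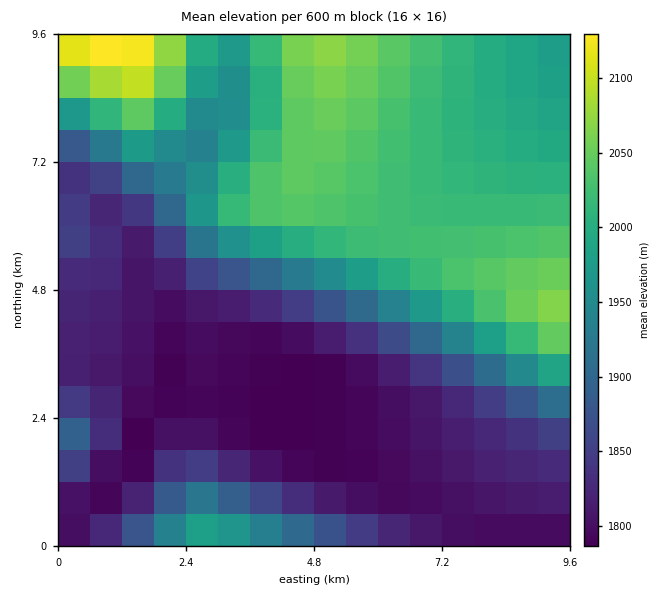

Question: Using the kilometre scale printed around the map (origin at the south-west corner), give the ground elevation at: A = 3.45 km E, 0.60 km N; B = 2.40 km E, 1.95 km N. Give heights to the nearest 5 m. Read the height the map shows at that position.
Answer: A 1920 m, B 1820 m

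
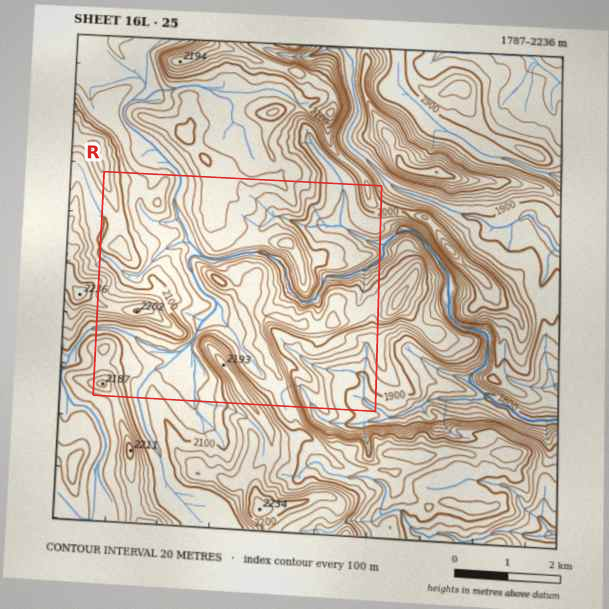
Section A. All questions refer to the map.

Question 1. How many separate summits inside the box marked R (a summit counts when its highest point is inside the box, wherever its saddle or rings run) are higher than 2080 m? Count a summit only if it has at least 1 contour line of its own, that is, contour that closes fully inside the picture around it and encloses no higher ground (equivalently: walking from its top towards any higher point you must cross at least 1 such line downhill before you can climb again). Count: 8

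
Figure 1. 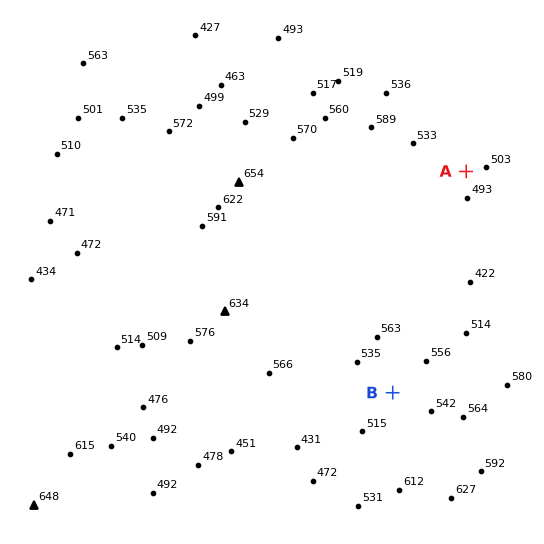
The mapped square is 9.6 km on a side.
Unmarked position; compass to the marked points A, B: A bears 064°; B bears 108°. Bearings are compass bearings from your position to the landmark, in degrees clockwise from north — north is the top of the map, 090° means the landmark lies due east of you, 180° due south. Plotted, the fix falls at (164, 318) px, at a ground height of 560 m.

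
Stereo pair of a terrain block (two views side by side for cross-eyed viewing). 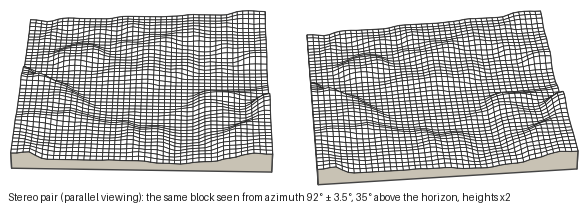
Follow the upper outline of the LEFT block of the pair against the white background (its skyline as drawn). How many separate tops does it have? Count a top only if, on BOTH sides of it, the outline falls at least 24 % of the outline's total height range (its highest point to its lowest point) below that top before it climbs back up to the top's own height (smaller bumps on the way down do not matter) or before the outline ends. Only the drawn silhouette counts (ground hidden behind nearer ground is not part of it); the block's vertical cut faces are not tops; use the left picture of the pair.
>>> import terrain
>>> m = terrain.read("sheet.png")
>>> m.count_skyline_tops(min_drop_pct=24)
6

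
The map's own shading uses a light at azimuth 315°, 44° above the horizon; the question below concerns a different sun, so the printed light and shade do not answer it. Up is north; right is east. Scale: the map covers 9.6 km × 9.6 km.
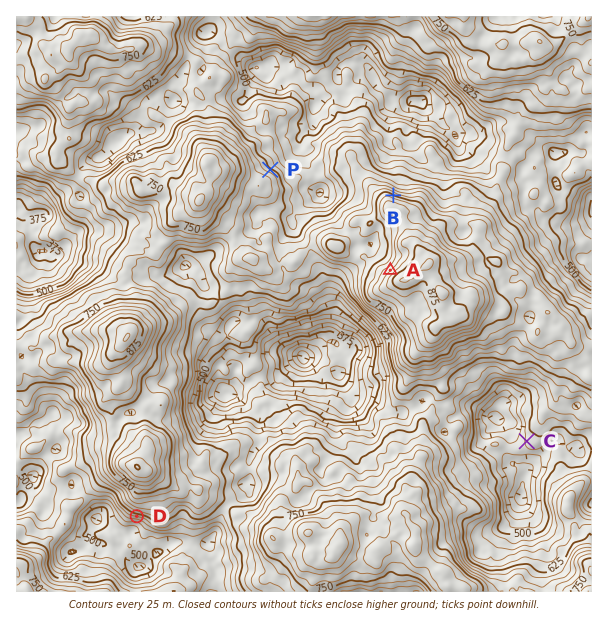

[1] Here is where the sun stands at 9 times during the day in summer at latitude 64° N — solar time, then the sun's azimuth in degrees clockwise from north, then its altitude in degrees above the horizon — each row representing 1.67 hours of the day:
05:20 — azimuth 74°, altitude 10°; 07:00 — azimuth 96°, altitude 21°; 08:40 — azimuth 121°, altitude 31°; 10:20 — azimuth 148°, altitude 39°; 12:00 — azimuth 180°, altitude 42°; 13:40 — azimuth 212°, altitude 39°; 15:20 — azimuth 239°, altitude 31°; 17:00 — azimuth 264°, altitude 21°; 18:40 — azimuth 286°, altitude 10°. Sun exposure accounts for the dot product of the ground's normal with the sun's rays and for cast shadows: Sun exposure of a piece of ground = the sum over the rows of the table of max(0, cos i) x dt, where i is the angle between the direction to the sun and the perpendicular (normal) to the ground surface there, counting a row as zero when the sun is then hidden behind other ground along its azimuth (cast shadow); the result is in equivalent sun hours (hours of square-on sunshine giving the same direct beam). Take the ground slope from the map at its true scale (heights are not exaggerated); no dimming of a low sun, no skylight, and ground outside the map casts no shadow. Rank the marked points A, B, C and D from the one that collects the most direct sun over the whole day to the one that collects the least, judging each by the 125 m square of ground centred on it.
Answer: D > C > A > B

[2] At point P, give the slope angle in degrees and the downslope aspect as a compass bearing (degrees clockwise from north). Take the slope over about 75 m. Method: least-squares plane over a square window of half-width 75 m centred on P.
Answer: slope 19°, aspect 33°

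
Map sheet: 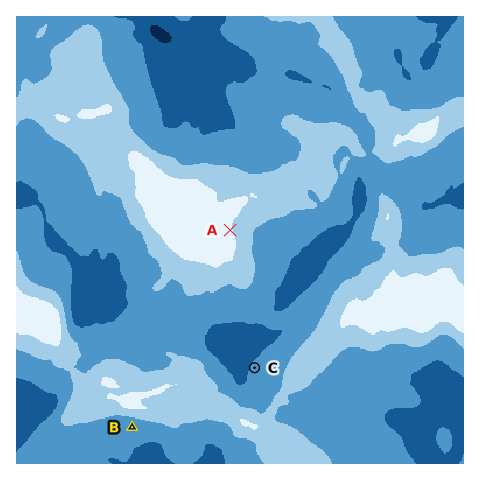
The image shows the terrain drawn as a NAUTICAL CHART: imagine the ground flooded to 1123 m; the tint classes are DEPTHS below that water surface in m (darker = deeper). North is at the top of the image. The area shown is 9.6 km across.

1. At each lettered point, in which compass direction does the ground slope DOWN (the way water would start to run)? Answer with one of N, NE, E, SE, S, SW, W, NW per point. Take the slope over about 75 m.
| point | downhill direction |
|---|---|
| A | E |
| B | S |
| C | NW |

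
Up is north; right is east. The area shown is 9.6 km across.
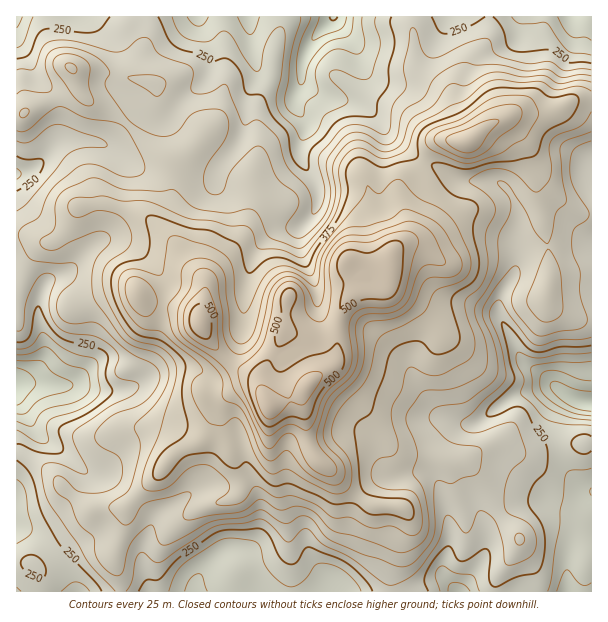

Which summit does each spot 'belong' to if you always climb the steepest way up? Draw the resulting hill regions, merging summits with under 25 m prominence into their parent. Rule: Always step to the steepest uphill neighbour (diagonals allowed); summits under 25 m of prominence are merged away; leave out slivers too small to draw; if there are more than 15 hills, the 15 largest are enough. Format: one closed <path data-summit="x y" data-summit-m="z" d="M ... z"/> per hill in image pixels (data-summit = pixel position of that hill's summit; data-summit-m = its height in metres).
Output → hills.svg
<path data-summit="269 405" data-summit-m="546" d="M302 82l-7 14 0 9 11 17 0 9-5 10-1 12 4 12 12 18 2 21-4 8-11 12-6 4-15 0-7 2-19 21-6 15-6 27 0 25-4 24-14 21-14 11-6 0-12-6-23 0-12 4-24 14-18 5-18 0-31-7 6-6 4-10 6-26 0-21-6-21-6-12-9-8-9-2 15-7 10-13 24-22 3-6 3-23 5-6 2-9-1-1 3-2 6-25-7-12-15-8-13-4-26 0-7 4-21 24-8 4-11 2 0 417 575 1 1-347-28-1-24 3-16 5-6 7-2-22 2-24-2-10-10-16-6-5-14-2-30 0-12-10-25-12-11-7-23-20-5-9-14-14-9-5-36-7-13-8z"/><path data-summit="467 141" data-summit-m="474" d="M591 16l-258 0-17 19-10 18-5 16 0 12 7 7 13 8 36 7 9 5 14 14 5 9 8 8 26 19 25 12 12 10 30 0 14 2 6 5 10 16 2 10-2 24 2 22 6-7 9-4 31-4 27 0z"/><path data-summit="200 323" data-summit-m="521" d="M257 66l1 8-10 21-2 30-5 13-20 26-8 0-15-10-23-25-5-6 0-5-5 3-9 0-13-7-5 0-32 32 15 10 3 12-6 21-3 2 1 1-2 9-5 6-3 23-6 10 14 0 23 8 15 15 14 19 0 12-4 14-2 18-19 56 18-10 12-4 23 0 12 6 6 0 12-8 16-24 4-24 0-25 6-27 6-15 19-21 7-2 15 0 6-4 13-15 2-21-5-11-9-12-4-12 1-12 5-10 0-9-11-17 0-9 6-12 0-7-28-1-12-4z"/><path data-summit="71 68" data-summit-m="353" d="M90 16l-74 1 1 157 6 0 12-6 21-24 7-4 26 0 18 5 31-31 4-1-14-16-12-8-1-11 5-19-2-12z"/><path data-summit="138 293" data-summit-m="448" d="M114 240l-10 0-8 2-17 16-10 13-15 7 9 2 9 8 6 12 6 21 0 21-8 32-7 11 30 6 18 0 14-3 11-8 14-36 6-26 0-10 4-14 0-12-22-28-15-10z"/>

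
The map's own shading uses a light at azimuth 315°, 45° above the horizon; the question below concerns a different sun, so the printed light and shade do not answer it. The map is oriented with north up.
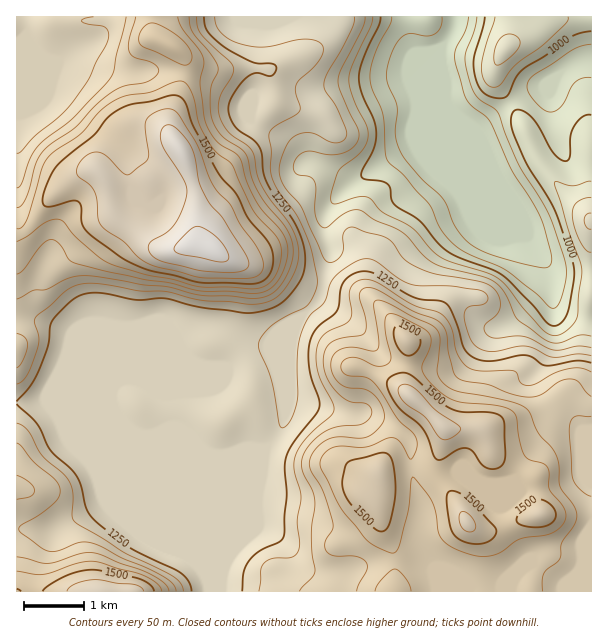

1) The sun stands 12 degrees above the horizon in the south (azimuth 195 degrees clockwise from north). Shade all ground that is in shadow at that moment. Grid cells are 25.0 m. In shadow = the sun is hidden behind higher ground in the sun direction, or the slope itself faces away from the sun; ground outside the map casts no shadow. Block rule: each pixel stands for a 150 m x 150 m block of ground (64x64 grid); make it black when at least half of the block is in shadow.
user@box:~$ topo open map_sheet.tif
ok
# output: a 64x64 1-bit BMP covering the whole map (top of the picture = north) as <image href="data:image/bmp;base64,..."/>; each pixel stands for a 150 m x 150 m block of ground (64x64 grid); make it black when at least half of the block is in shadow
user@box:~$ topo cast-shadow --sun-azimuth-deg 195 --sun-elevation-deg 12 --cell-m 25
<image width="64" height="64" href="data:image/bmp;base64,Qk0+AgAAAAAAAD4AAAAoAAAAQAAAAEAAAAABAAEAAAAAAAACAAATCwAAEwsAAAIAAAAAAAAA////AAAAAAAAB+AAAAAAAD//4AAAAAAA///gAAAAAAD//+AAAAAAAD//4AAAAAAAH//gAAAAAAAH/8AAAAAAAAH/wAAAAAAAAf/AAAAAEAAA/8AAAAAwGAD/gAAAACA8ADwAAAAAABwGAAAAAAAACB4AAAAAAAAAPgAAAAAAAAA8AAAAB4AAABwAAAA/gAAACAAAAH+AAABAAAAAfwAAAMAAAAA+AfwAAAAAAAAD/4AAAAAAAAf/wAAAAAAAD//AAAAAAAAf/8AAAAAAAD//nwAAAAABB/+/AAAAAA8A//8AAAAADwB//wAAAAAeDH//AAAAAAwf//8AAAAAAD///wAAAAAAf4P/AAAAAAD/g/wAAAAAAf+f+AAAAAAH///4AAAAAAf///gAAAAAB///8AAAAAAD///gAAAAA4H//8AAAAAfwP//gAAAAH/A//8AAAAAf8H//wAAAAB/hf/+AAAAAP+G//wAAAAB/4I/4AAAAAD/gB/gAAAAAH+AH8AAAAAEf4A/wAAAAA//gAGAABgAH/8AAAAAHgA/+AAAAAAeAD/gAAAAAA4AP+AGAAAABAA/wAYAAEAAf5/AAgAAAAB/3gAAAAAAAB/MAAAAAAAABwAAAAAAAAAAAAAAAAAAAAAHwAAAAAAAAB/AAAAAAAAAf8AAAAAAAAD/gAAAAAAAAH8AAAAAAA=="/>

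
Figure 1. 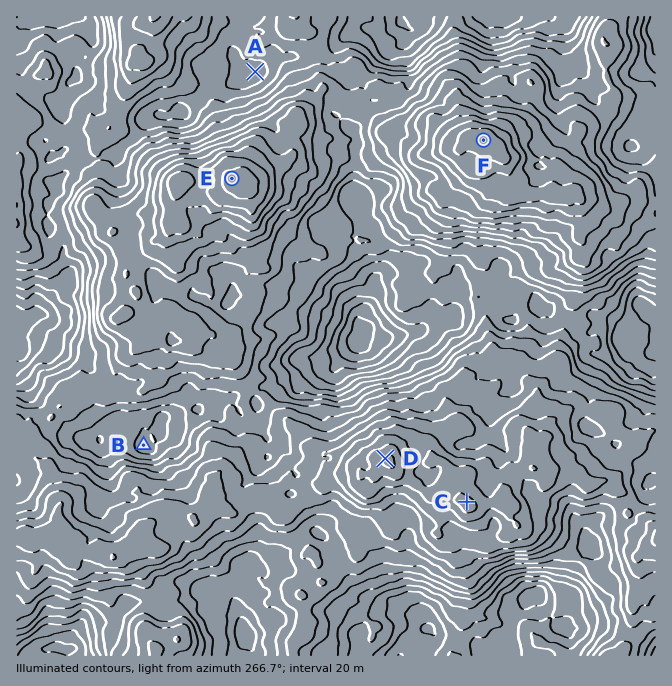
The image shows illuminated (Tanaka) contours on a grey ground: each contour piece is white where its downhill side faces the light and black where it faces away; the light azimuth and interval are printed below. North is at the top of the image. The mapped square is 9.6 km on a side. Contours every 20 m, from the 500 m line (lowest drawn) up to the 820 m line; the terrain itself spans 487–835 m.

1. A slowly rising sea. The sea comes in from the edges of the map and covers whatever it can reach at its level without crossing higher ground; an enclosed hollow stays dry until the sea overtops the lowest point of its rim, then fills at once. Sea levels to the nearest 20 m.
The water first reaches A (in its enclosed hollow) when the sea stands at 620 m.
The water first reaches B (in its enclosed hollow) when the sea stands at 640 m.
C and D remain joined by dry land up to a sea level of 760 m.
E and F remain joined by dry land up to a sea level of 660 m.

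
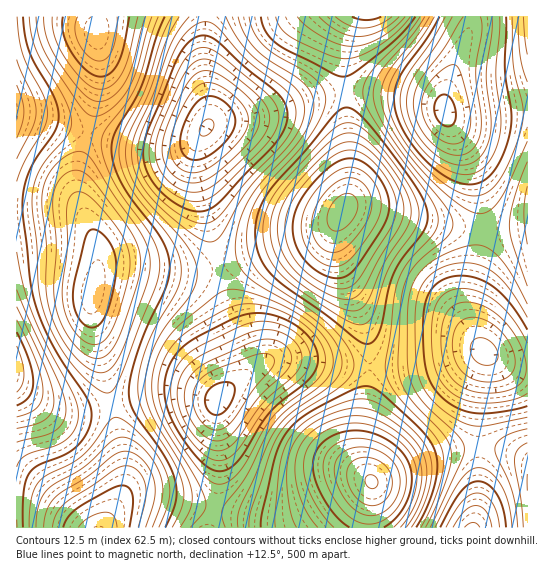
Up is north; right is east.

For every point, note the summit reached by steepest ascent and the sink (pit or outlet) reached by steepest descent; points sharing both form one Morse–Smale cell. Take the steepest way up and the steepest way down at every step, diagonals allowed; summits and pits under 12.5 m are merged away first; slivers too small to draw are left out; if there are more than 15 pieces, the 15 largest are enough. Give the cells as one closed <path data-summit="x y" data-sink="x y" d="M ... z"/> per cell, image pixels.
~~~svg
<path data-summit="371 482" data-sink="218 399" d="M291 359l-20 1-12 5-30 23-12 13 2 81-9 46 158-1 4-45-9-17-3-23 9-75z"/><path data-summit="343 211" data-sink="206 127" d="M343 92l-34 7-48 16-46 6-10 8-9 20 0 24 23 94 99-32 18-13 11-17 2-11 0-45-4-55z"/><path data-summit="343 211" data-sink="485 353" d="M357 207l-11 1-5 5-5 12-1 20 6 25 18 39 8 24 2 33 49-1 64-14-10-21-4-19 1-21 10-37 2-23-46-6z"/><path data-summit="93 293" data-sink="218 399" d="M218 267l-19 4-36 0-30-4-27 0-7 3-7 23 0 28 16 72 5 12 48-10 33 0 23 5 34-29 2-4 0-6-24-56z"/><path data-summit="93 293" data-sink="17 370" d="M66 207l-50 3 0 176 10 9 23 13 16 4 13 0 34-7-16-64-5-34 6-36 0-22-12-31-7-7z"/><path data-summit="93 293" data-sink="206 127" d="M89 133l-4 5-6 25-2 31 4 15 14 29 2 11 0 22 9-4 27 0 30 4 36 0 19-4-22-94 0-24 4-11-17 9-26 1-35-5z"/><path data-summit="343 211" data-sink="445 111" d="M378 92l-34 1 5 56 0 45-4 13 12 0 78 17 46 5-1-30-7-28-30-65-8-5-14-4z"/><path data-summit="343 211" data-sink="218 399" d="M337 220l-7 8-12 7-99 32 10 38 24 56-2 10 16-10 11-2 76 8 15-1 0-19-5-24-23-53-5-19-1-20z"/><path data-summit="97 33" data-sink="206 127" d="M206 16l-107 0-2 6 0 20 3 13 0 23-4 24-9 31 35 10 35 5 26-1 14-7 12-18 0-19-5-32z"/><path data-summit="367 17" data-sink="206 127" d="M354 16l-147 0-3 25 0 30 5 32-1 22 14-5 44-7 59-18 17-2 2-2 0-41z"/><path data-summit="99 527" data-sink="218 399" d="M194 395l-33 0-49 11 12 53 1 23-5 17-17 29 106-1 10-45-2-81z"/><path data-summit="99 527" data-sink="17 370" d="M17 387l-1 140 86 1 18-29 5-17-1-23-12-53-34 6-21-1-19-8z"/><path data-summit="371 482" data-sink="485 353" d="M482 351l-55 13-58 3-9 83 4 19 7 12 31-16 32-12 45-7 0-37 6-43 0-13z"/><path data-summit="367 17" data-sink="445 111" d="M471 16l-116 0-6 11-5 23 0 41 34 1 43 5 14 4 8 7 4-21 20-49 5-17z"/><path data-summit="97 33" data-sink="17 113" d="M98 16l-82 1 1 99 30 5 39 12 2-2 12-53 0-23-3-13z"/>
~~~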